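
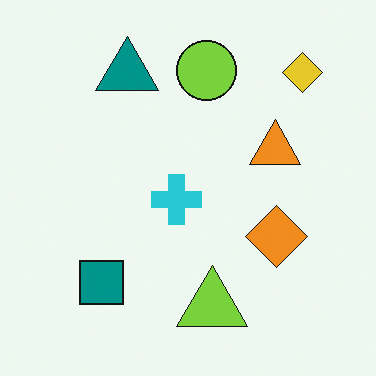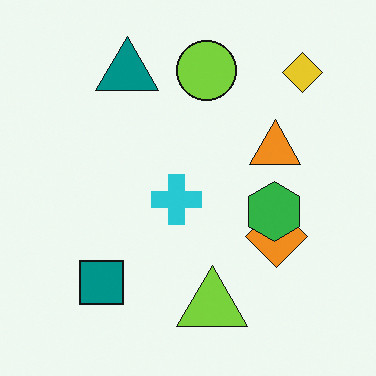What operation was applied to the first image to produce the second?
The image was overlaid with an additional green hexagon.

A green hexagon appears in the second image that is absent from the first.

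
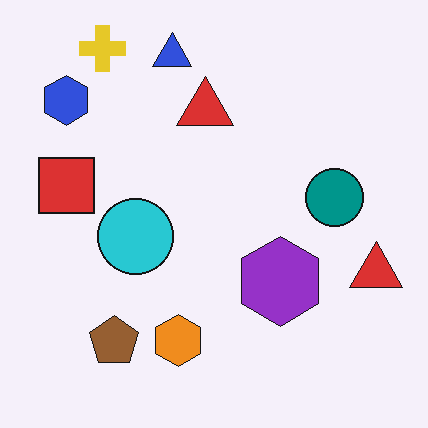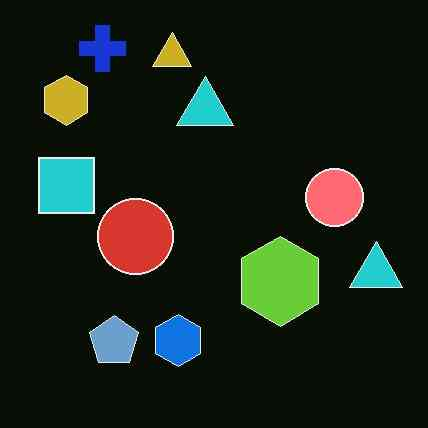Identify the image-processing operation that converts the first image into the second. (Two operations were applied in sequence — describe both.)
The transformation is: color-inverted (negative), then JPEG-compressed with visible artifacts.

The light background has become dark and every shape's color is its complement — a photographic negative. Blocky 8×8 compression artifacts appear around shape edges and the flat background shows ringing — characteristic JPEG degradation.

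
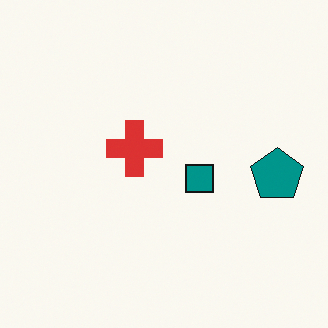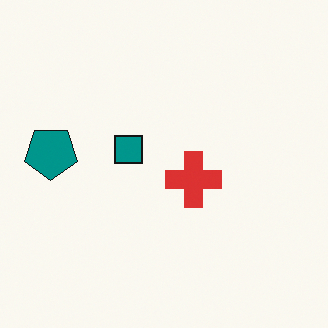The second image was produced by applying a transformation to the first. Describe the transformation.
This is the original image rotated 180°.

The teal pentagon sits in the right of the first image and the left of the second — consistent with a whole-image 180° rotation.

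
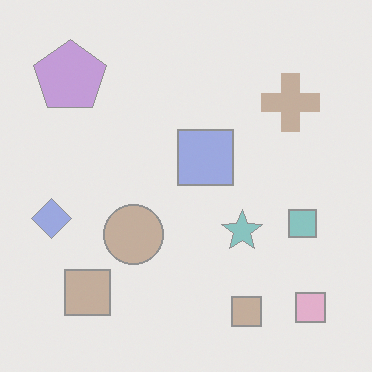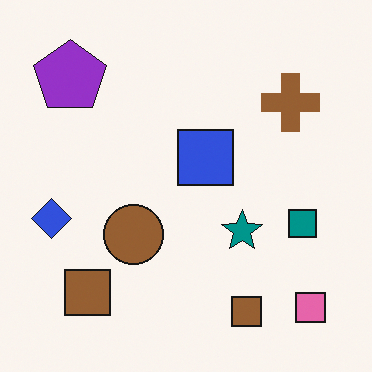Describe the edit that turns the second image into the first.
This is the original image given much lower contrast.

Tones are pushed toward mid-grey across the whole image — a global contrast change.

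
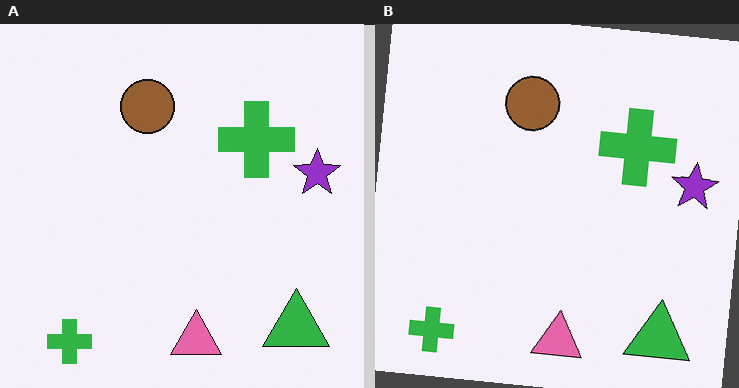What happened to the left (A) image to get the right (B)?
This is the original image rotated clockwise by a small amount.

Every shape is tilted by the same angle and the image corners show triangular fill wedges — a whole-image rotation by a non-right angle.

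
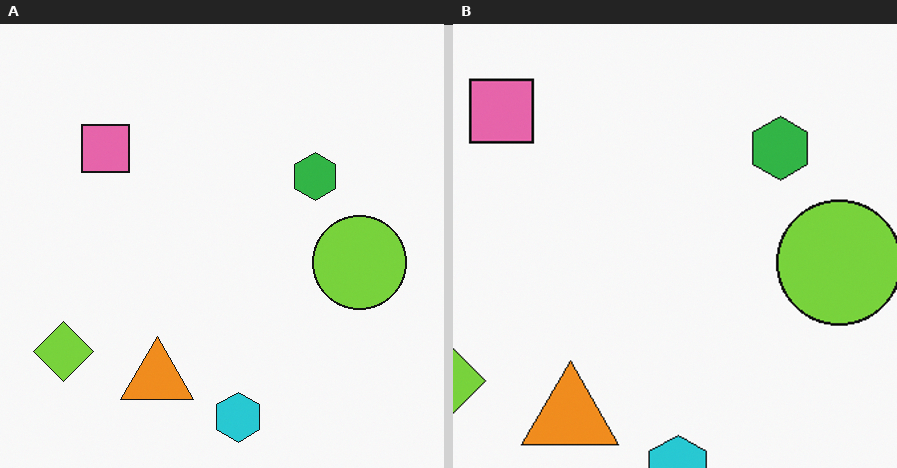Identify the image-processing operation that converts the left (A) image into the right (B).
Cropped to a modestly smaller region and rescaled.

The visible shapes are larger and the field of view is narrower; shapes near the original edges may be partly or wholly outside the frame — a crop-and-rescale.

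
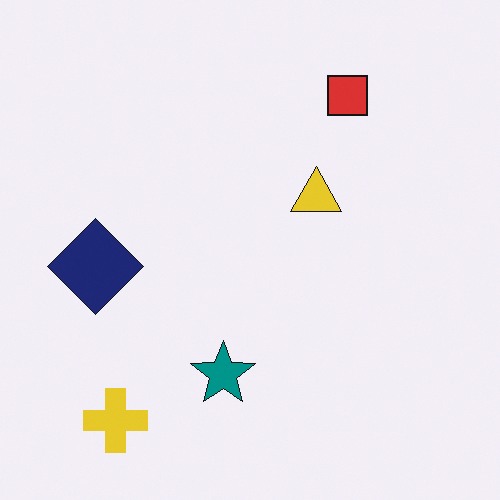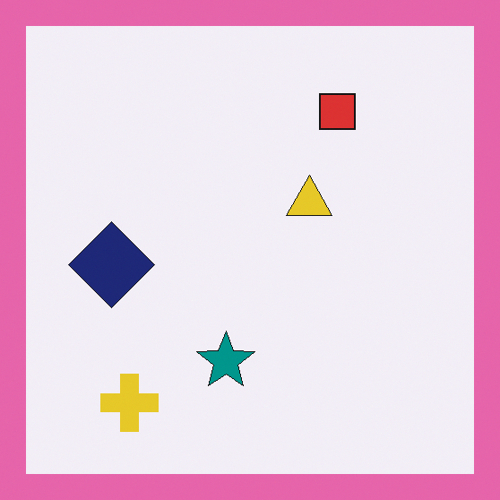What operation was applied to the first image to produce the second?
The image was framed with a pink border.

A solid pink frame runs around the edge of the second image, with the content slightly shrunk inside it.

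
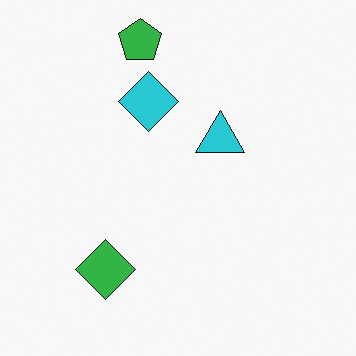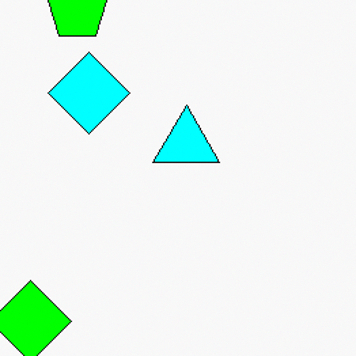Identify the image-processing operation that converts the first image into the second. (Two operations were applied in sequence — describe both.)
The second image is the first made much more vivid (saturation change), then cropped to a modestly smaller region and rescaled.

All colors are more vivid — a global saturation change. The visible shapes are larger and the field of view is narrower; shapes near the original edges may be partly or wholly outside the frame — a crop-and-rescale.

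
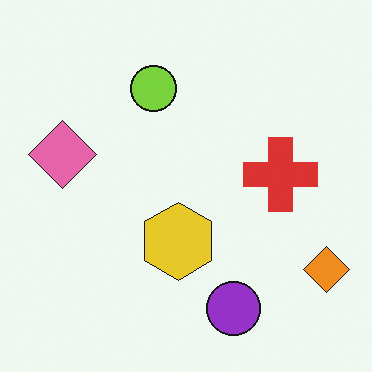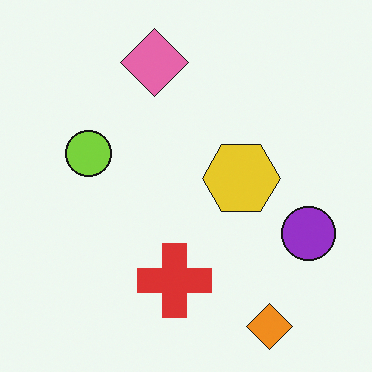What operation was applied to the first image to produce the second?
The transformation is: transposed (reflected across the top-left ↔ bottom-right diagonal).

Shapes have swapped their row and column positions — what was in the top-right is now in the bottom-left — a diagonal reflection.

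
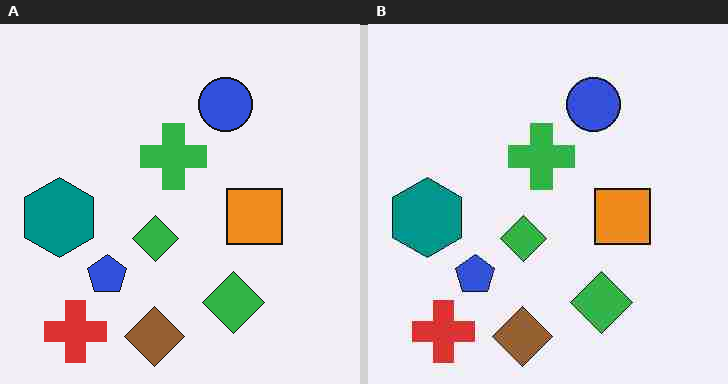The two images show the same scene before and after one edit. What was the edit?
The transformation is: degraded with heavy JPEG compression.

Blocky 8×8 compression artifacts appear around shape edges and the flat background shows ringing — characteristic JPEG degradation.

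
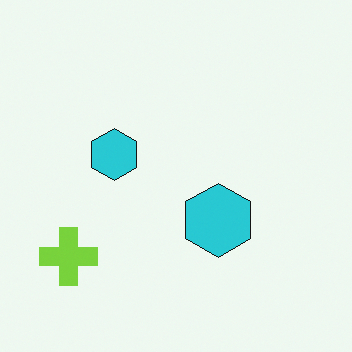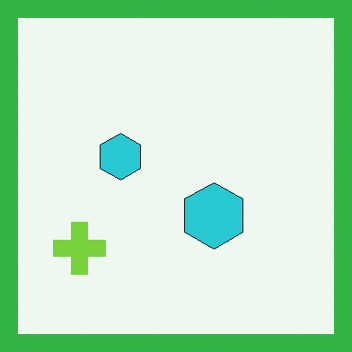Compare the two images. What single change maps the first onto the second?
Framed with a green border.

A solid green frame runs around the edge of the second image, with the content slightly shrunk inside it.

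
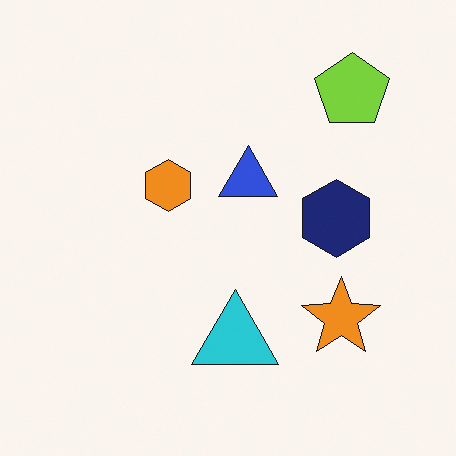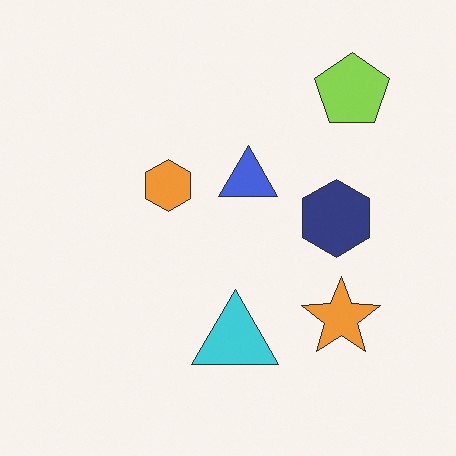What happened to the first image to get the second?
The transformation is: given slightly reduced contrast.

Tones are pushed toward mid-grey across the whole image — a global contrast change.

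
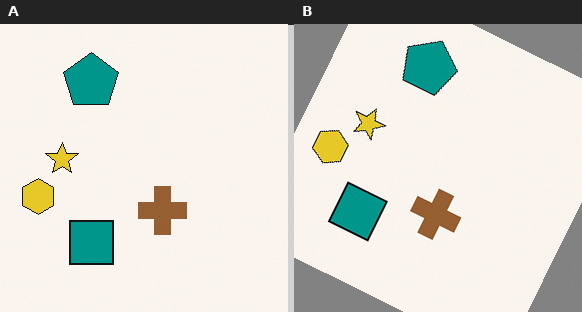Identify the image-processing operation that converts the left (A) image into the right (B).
Rotated clockwise by a clearly visible amount.

Every shape is tilted by the same angle and the image corners show triangular fill wedges — a whole-image rotation by a non-right angle.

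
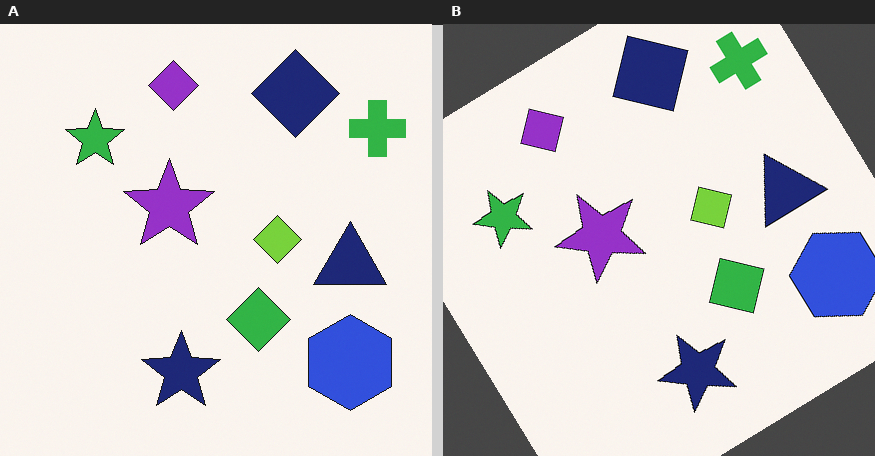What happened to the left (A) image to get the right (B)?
This is the original image rotated counter-clockwise by a large amount — several tens of degrees.

Every shape is tilted by the same angle and the image corners show triangular fill wedges — a whole-image rotation by a non-right angle.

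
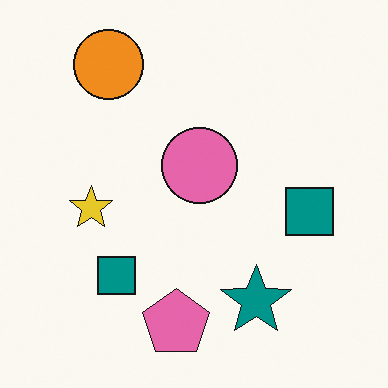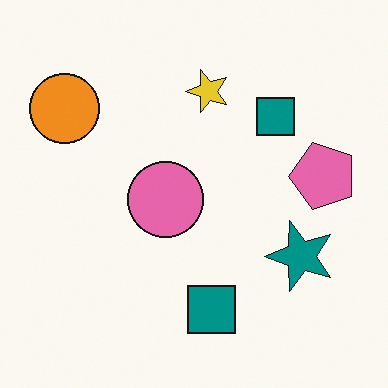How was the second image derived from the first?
It was transposed (reflected across the top-left ↔ bottom-right diagonal).

Shapes have swapped their row and column positions — what was in the top-right is now in the bottom-left — a diagonal reflection.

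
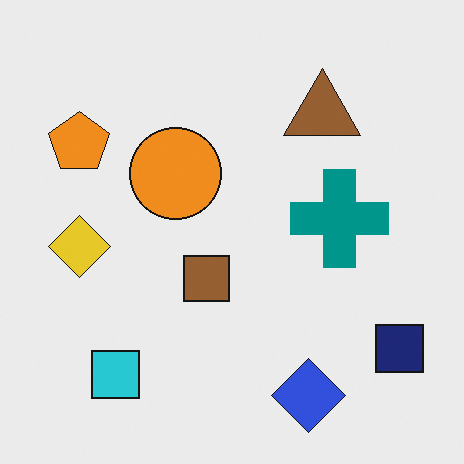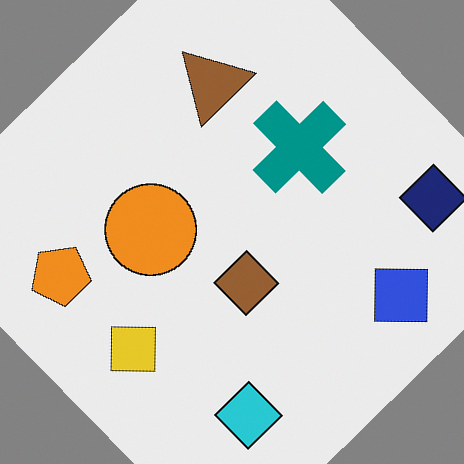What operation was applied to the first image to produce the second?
Rotated counter-clockwise by a large amount — several tens of degrees.

Every shape is tilted by the same angle and the image corners show triangular fill wedges — a whole-image rotation by a non-right angle.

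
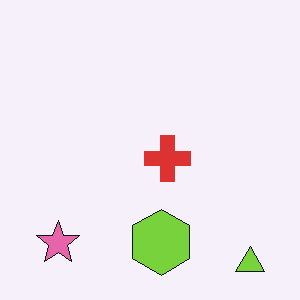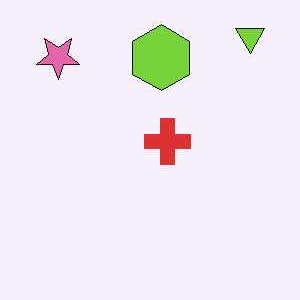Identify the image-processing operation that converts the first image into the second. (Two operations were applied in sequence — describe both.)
It was JPEG-compressed with visible artifacts, then flipped vertically (top ↔ bottom).

Blocky 8×8 compression artifacts appear around shape edges and the flat background shows ringing — characteristic JPEG degradation. The lime triangle is in the bottom-right of the first image and the top-right of the second — shapes on opposite sides of the horizontal midline have swapped in a mirror flip.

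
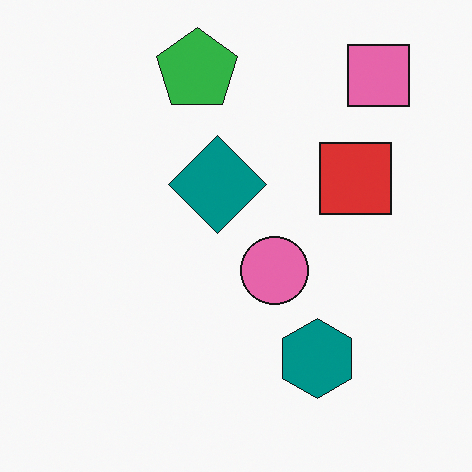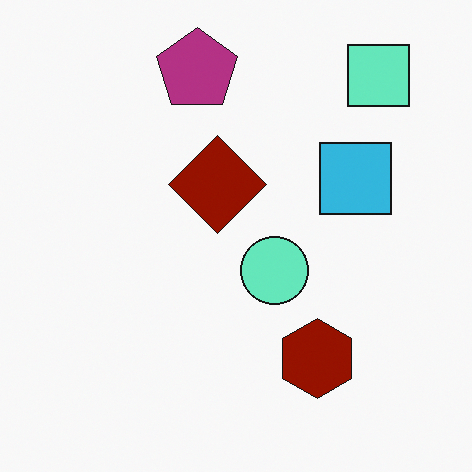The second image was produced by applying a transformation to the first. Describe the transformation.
It was hue-shifted by a large amount.

Every shape's color has rotated by the same amount around the hue wheel — a uniform hue shift.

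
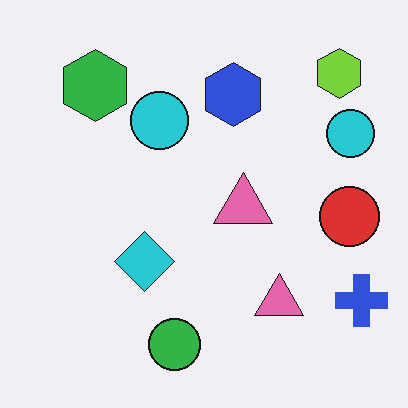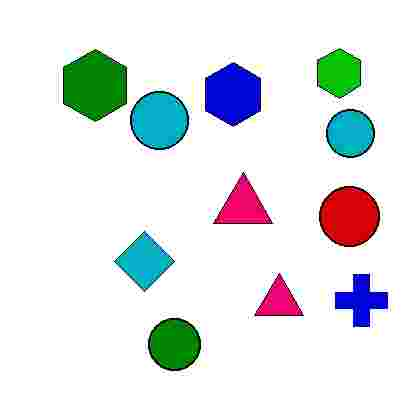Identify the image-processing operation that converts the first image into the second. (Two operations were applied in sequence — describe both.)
Given much higher contrast, then heavily JPEG-compressed with obvious blocking artifacts.

Tones are pushed away from mid-grey across the whole image — a global contrast change. Blocky 8×8 compression artifacts appear around shape edges and the flat background shows ringing — characteristic JPEG degradation.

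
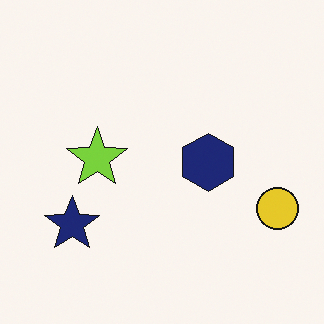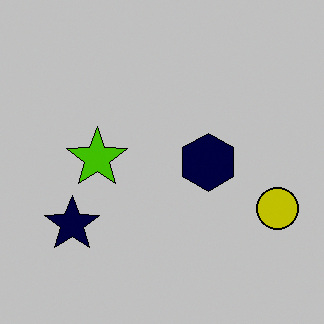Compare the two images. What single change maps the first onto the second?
The second image is the first aggressively posterized.

Each flat color has snapped to a coarser quantized level — most visibly, the near-white background has dropped to a flat grey.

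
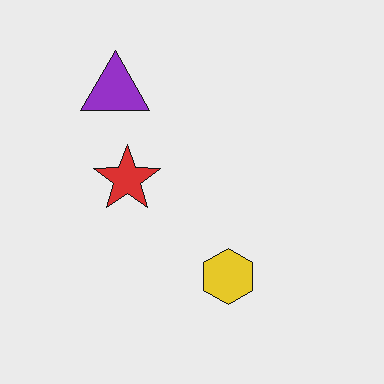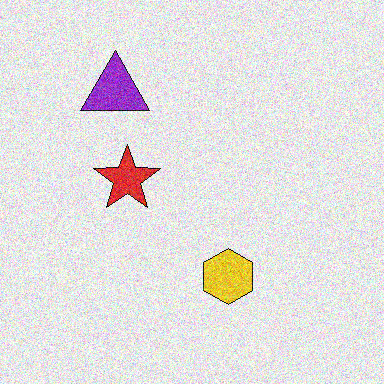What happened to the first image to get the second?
This is the original image degraded with moderate additive noise.

Random speckle covers the whole image, including the flat background.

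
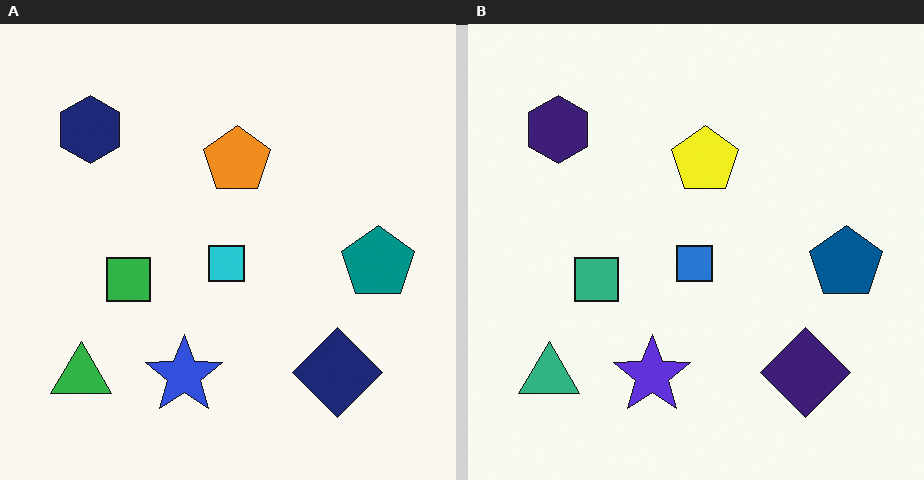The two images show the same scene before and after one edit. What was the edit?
This is the original image hue-shifted by a small amount.

Every shape's color has rotated by the same amount around the hue wheel — a uniform hue shift.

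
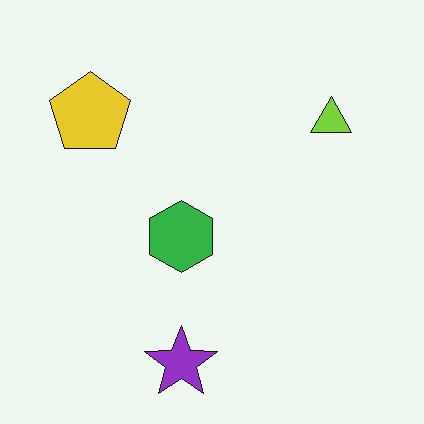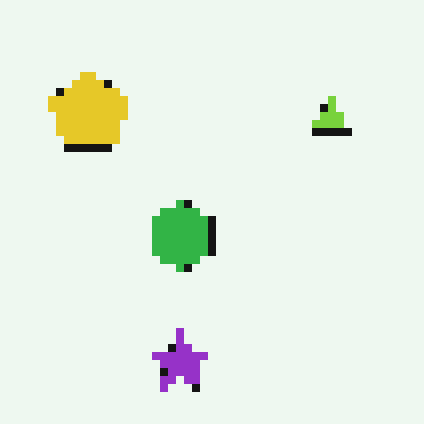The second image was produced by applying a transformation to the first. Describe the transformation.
The image was pixelated into visible square blocks.

Shapes are reduced to large square blocks; fine edges and outlines are lost — a downscale-then-upscale (mosaic) effect.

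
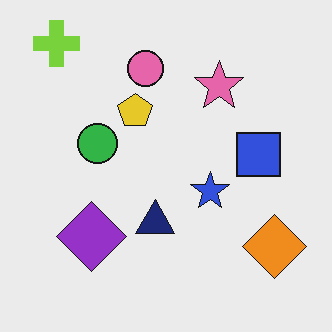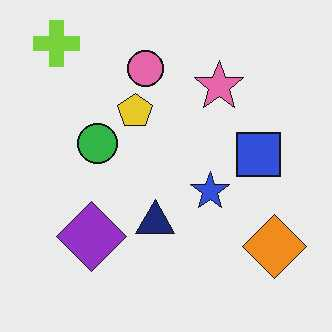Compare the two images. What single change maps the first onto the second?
The transformation is: JPEG-compressed with visible artifacts.

Blocky 8×8 compression artifacts appear around shape edges and the flat background shows ringing — characteristic JPEG degradation.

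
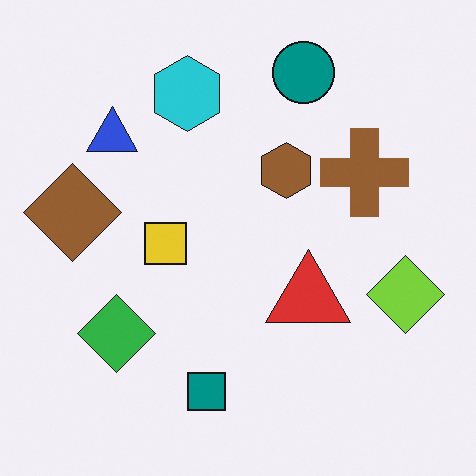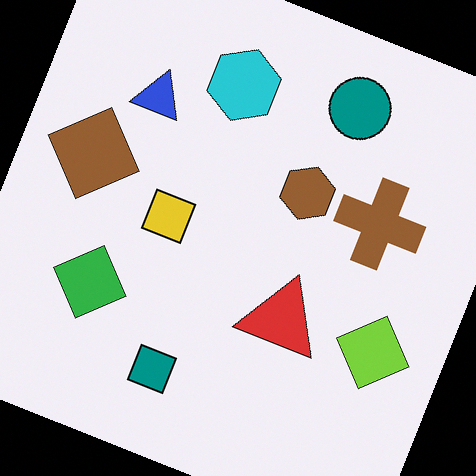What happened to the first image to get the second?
This is the original image rotated clockwise by a moderate amount.

Every shape is tilted by the same angle and the image corners show triangular fill wedges — a whole-image rotation by a non-right angle.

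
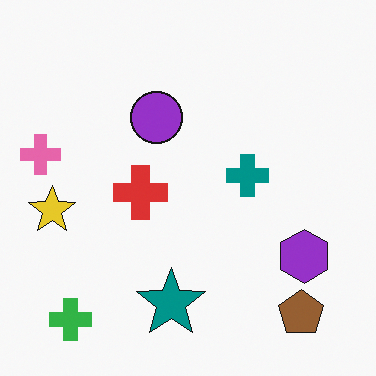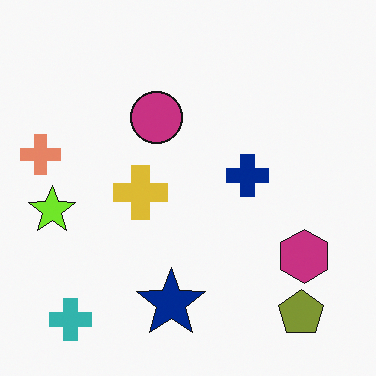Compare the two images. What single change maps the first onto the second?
It was hue-shifted by a small amount.

Every shape's color has rotated by the same amount around the hue wheel — a uniform hue shift.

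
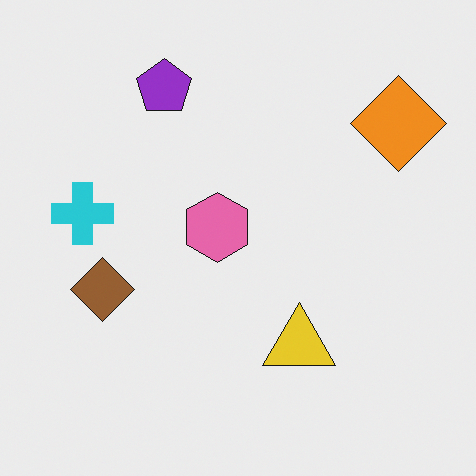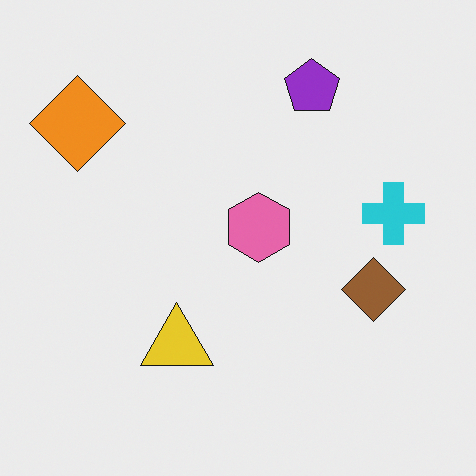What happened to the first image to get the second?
It was flipped horizontally (left ↔ right).

The orange diamond is in the top-right of the first image and the top-left of the second — shapes on opposite sides of the vertical midline have swapped in a mirror flip.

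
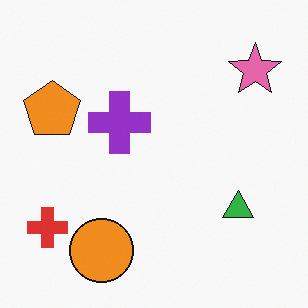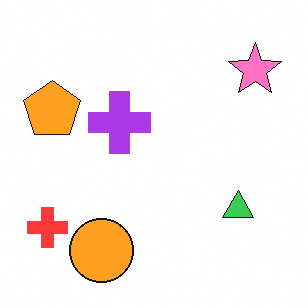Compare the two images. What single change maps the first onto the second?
The second image is the first slightly brightened.

Every pixel — background and shapes alike — is uniformly brightened.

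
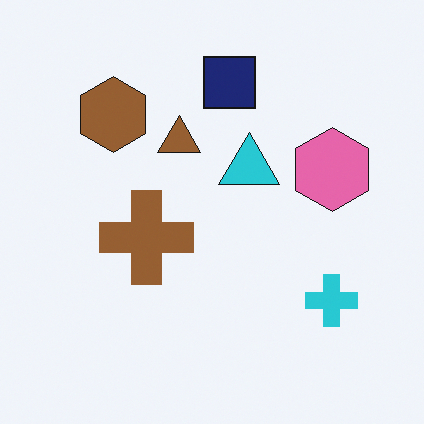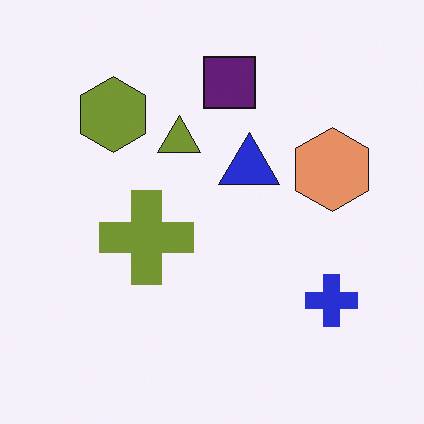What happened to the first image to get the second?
The second image is the first hue-shifted by a small amount.

Every shape's color has rotated by the same amount around the hue wheel — a uniform hue shift.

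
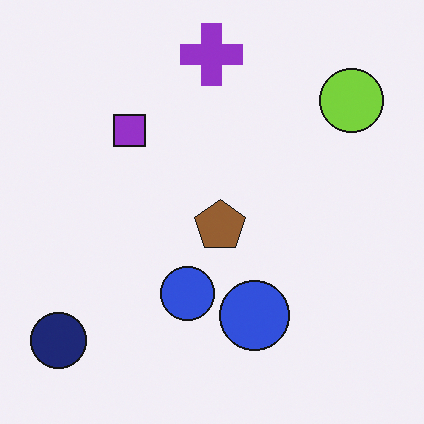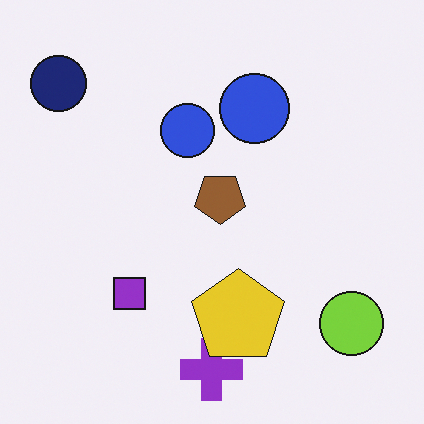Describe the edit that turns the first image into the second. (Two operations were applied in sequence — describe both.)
The second image is the first flipped vertically (top ↔ bottom), then overlaid with an additional yellow pentagon.

The purple cross is in the top of the first image and the bottom of the second — shapes on opposite sides of the horizontal midline have swapped in a mirror flip. A yellow pentagon appears in the second image that is absent from the first.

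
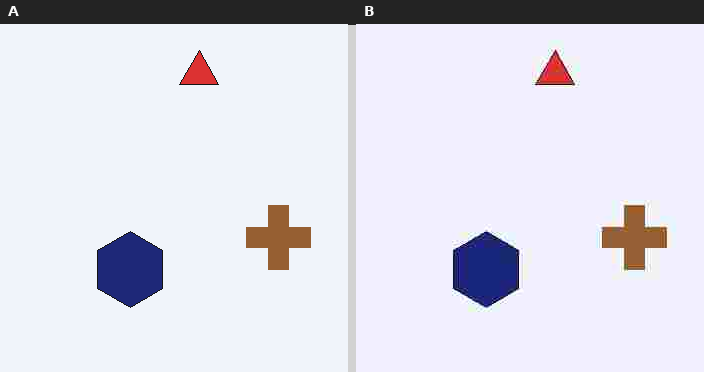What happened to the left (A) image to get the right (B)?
It was heavily JPEG-compressed with obvious blocking artifacts.

Blocky 8×8 compression artifacts appear around shape edges and the flat background shows ringing — characteristic JPEG degradation.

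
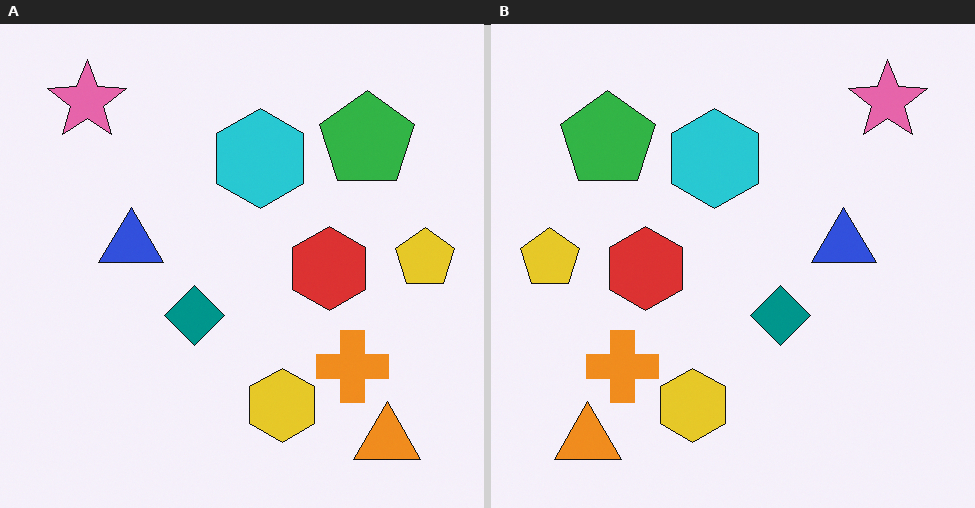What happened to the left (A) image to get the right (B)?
Flipped horizontally (left ↔ right).

The yellow pentagon is in the right of the left (A) image and the left of the right (B) — shapes on opposite sides of the vertical midline have swapped in a mirror flip.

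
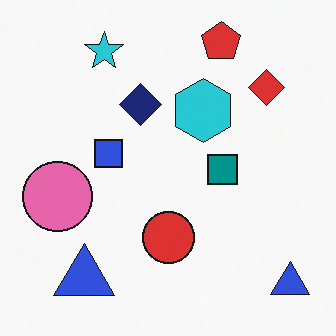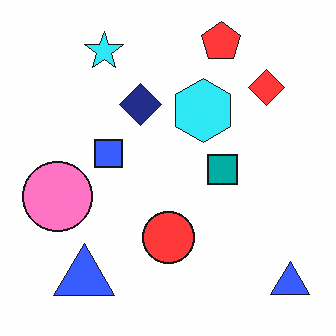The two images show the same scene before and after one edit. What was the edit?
Slightly brightened.

Every pixel — background and shapes alike — is uniformly brightened.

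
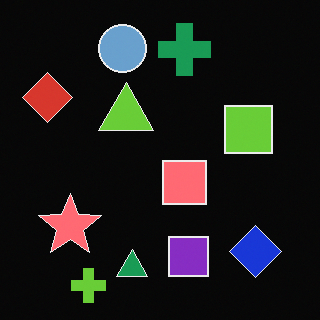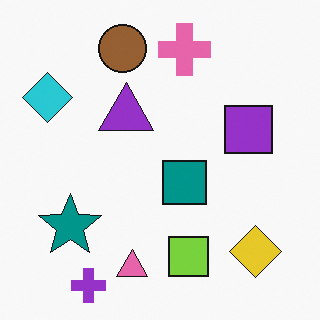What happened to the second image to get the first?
Color-inverted (negative).

The light background has become dark and every shape's color is its complement — a photographic negative.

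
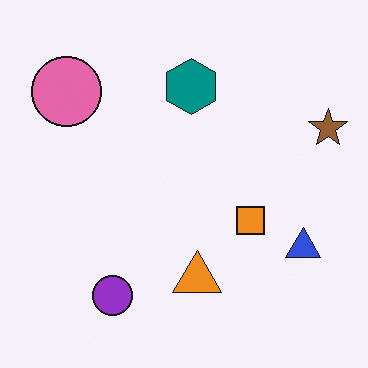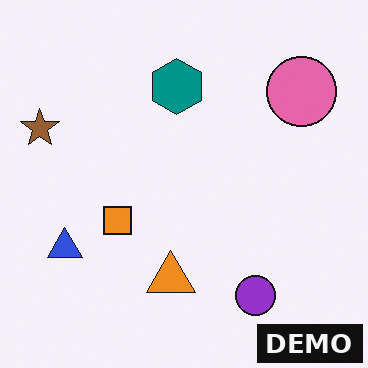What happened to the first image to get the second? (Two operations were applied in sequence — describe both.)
Flipped horizontally (left ↔ right), then watermarked with the text "DEMO" in the lower-right corner.

The brown star is in the right of the first image and the left of the second — shapes on opposite sides of the vertical midline have swapped in a mirror flip. A dark label reading "DEMO" appears in the lower-right corner.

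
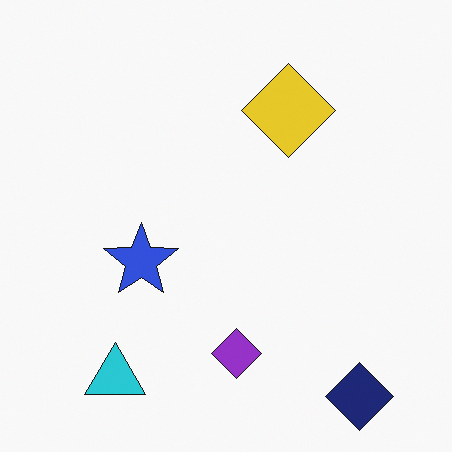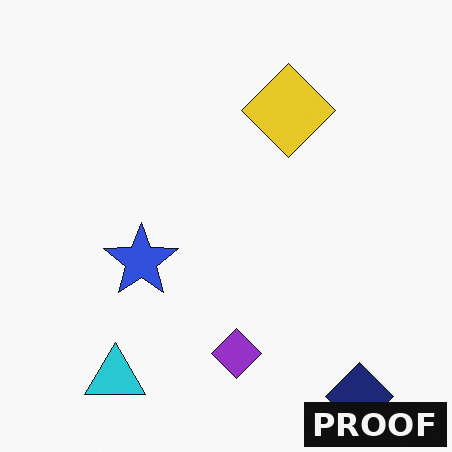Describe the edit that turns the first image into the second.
The transformation is: watermarked with the text "PROOF" in the lower-right corner.

A dark label reading "PROOF" appears in the lower-right corner.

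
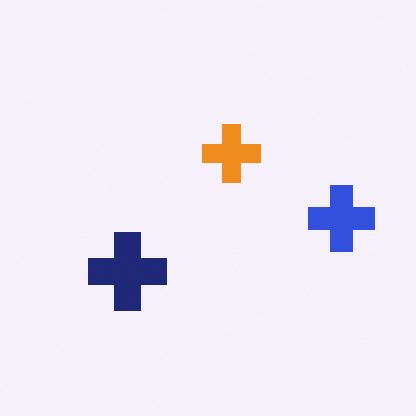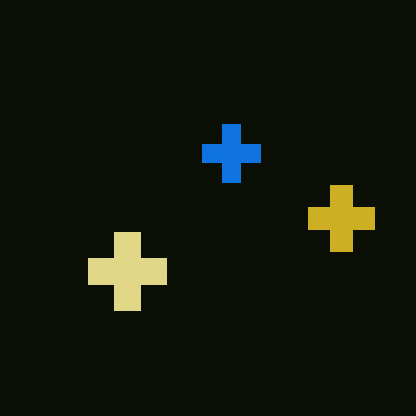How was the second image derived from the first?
The image was color-inverted (negative).

The light background has become dark and every shape's color is its complement — a photographic negative.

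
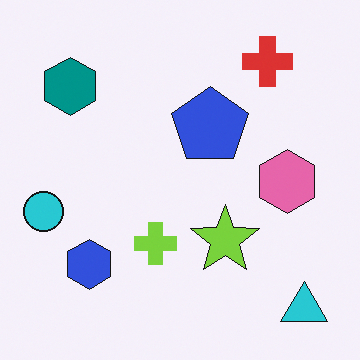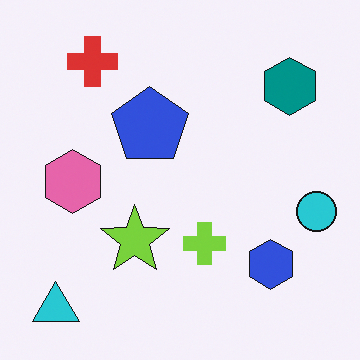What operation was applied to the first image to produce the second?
This is the original image flipped horizontally (left ↔ right).

The cyan circle is in the left of the first image and the right of the second — shapes on opposite sides of the vertical midline have swapped in a mirror flip.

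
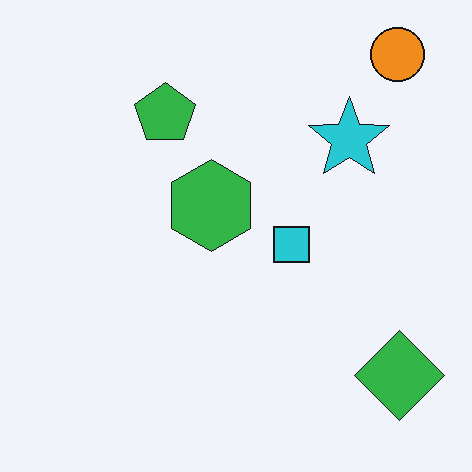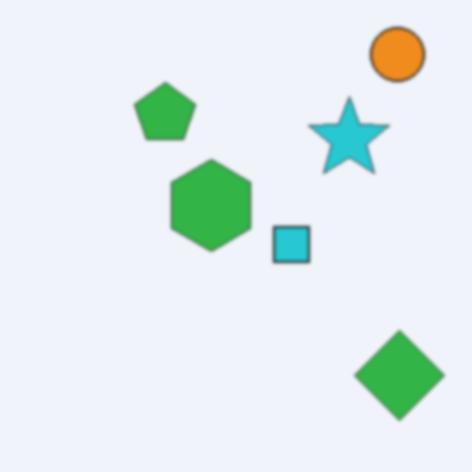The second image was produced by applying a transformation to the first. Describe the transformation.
This is the original image lightly blurred.

Shape edges and outlines are uniformly softened across the whole image.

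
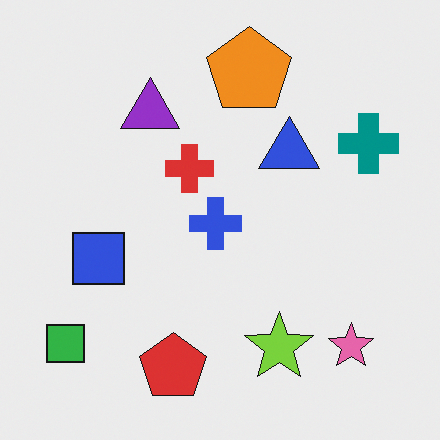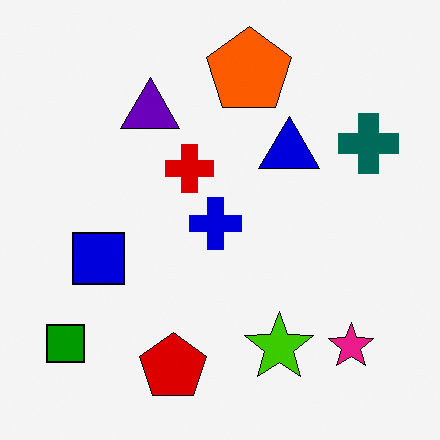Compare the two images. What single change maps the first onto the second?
The second image is the first boosted in contrast.

Tones are pushed away from mid-grey across the whole image — a global contrast change.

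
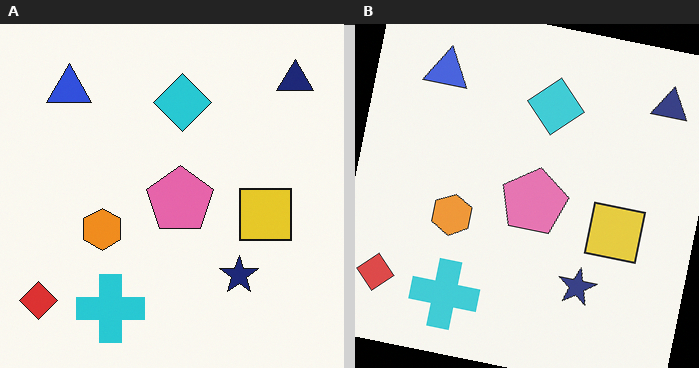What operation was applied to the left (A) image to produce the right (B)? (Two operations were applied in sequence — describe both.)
Given slightly reduced contrast, then rotated clockwise by a few degrees.

Tones are pushed toward mid-grey across the whole image — a global contrast change. Every shape is tilted by the same angle and the image corners show triangular fill wedges — a whole-image rotation by a non-right angle.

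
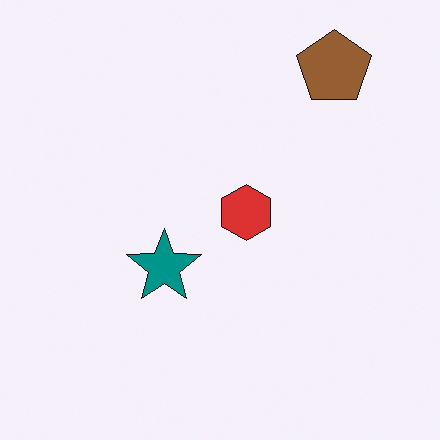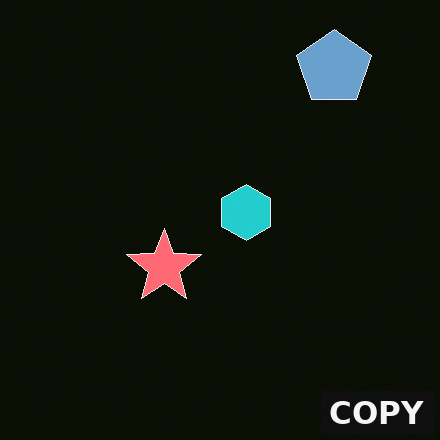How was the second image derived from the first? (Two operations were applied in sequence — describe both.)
The image was color-inverted (negative), then watermarked with the text "COPY" in the lower-right corner.

The light background has become dark and every shape's color is its complement — a photographic negative. A dark label reading "COPY" appears in the lower-right corner.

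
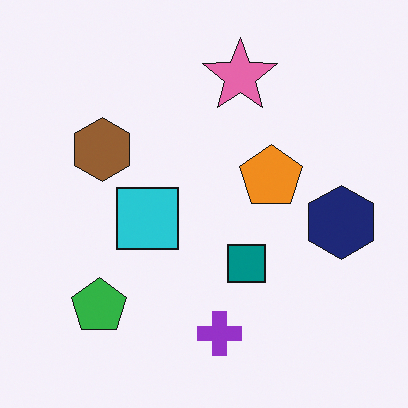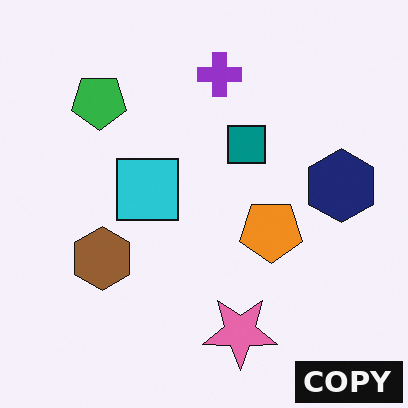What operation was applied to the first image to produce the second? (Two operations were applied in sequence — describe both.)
Flipped vertically (top ↔ bottom), then watermarked with the text "COPY" in the lower-right corner.

The purple cross is in the bottom of the first image and the top of the second — shapes on opposite sides of the horizontal midline have swapped in a mirror flip. A dark label reading "COPY" appears in the lower-right corner.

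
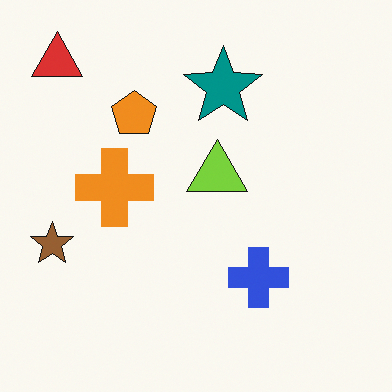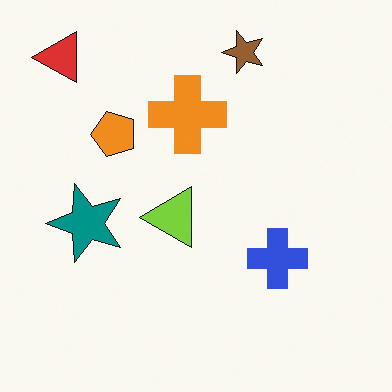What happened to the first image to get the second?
The second image is the first transposed (reflected across the top-left ↔ bottom-right diagonal).

Shapes have swapped their row and column positions — what was in the top-right is now in the bottom-left — a diagonal reflection.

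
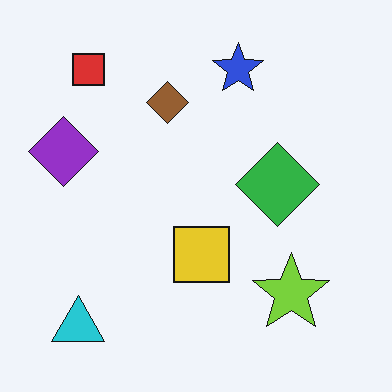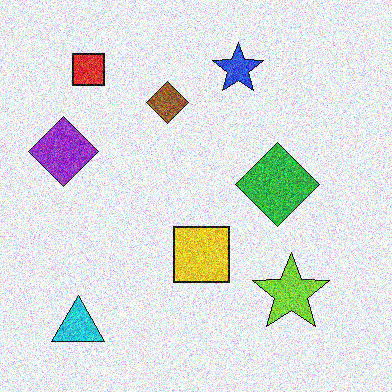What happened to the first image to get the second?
It was degraded with a thick layer of grain.

Random speckle covers the whole image, including the flat background.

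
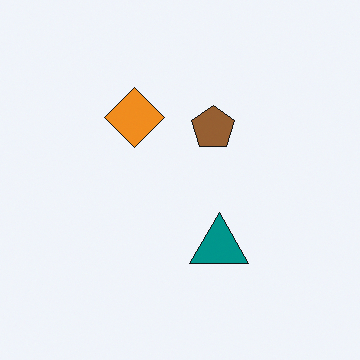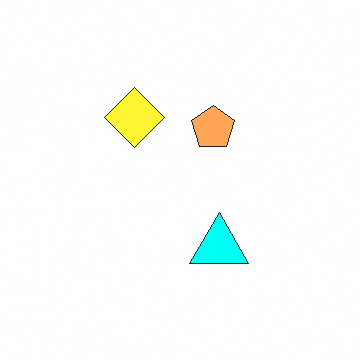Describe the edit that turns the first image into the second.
Substantially brightened.

Every pixel — background and shapes alike — is uniformly brightened.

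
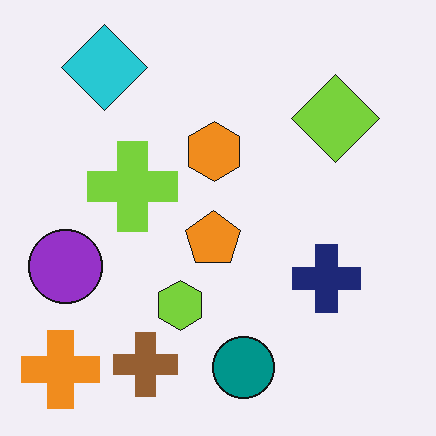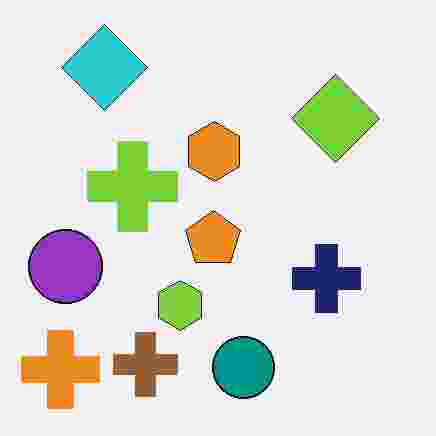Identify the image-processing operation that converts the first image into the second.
The transformation is: degraded with heavy JPEG compression.

Blocky 8×8 compression artifacts appear around shape edges and the flat background shows ringing — characteristic JPEG degradation.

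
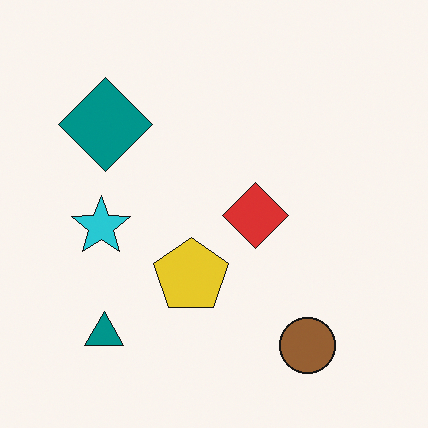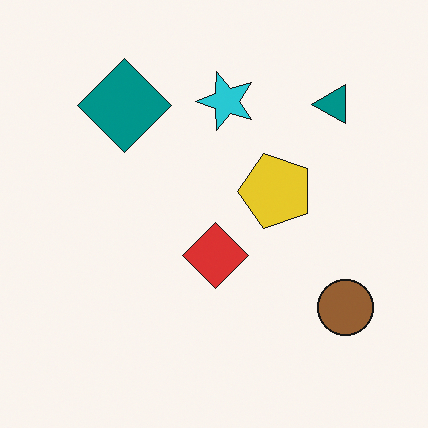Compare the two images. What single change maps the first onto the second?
This is the original image transposed (reflected across the top-left ↔ bottom-right diagonal).

Shapes have swapped their row and column positions — what was in the top-right is now in the bottom-left — a diagonal reflection.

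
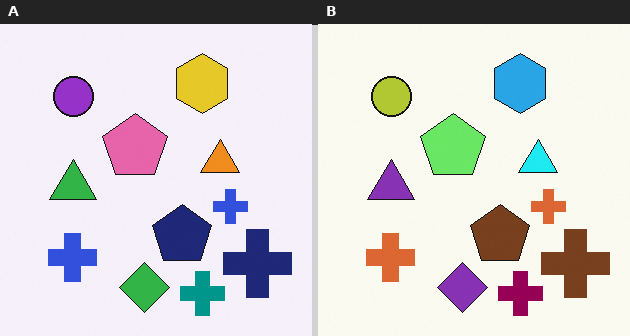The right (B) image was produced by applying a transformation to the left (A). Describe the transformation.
It was hue-shifted through roughly a third of the color wheel.

Every shape's color has rotated by the same amount around the hue wheel — a uniform hue shift.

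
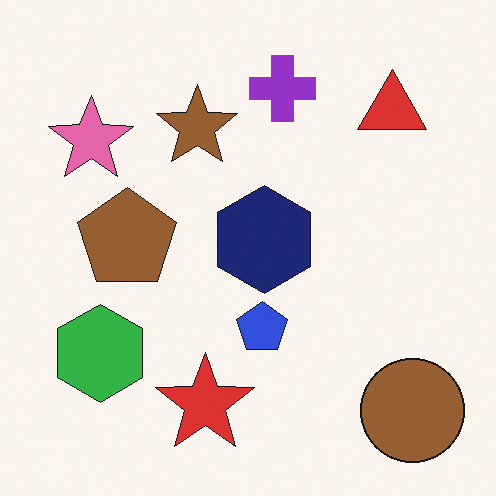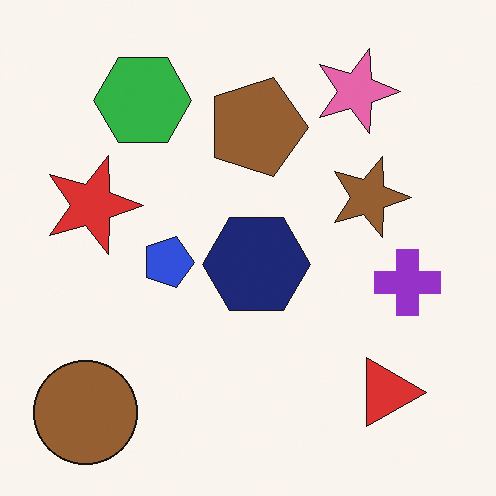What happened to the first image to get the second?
The second image is the first rotated 90° clockwise.

The brown circle sits in the bottom-right of the first image and the bottom-left of the second — consistent with a whole-image 90° clockwise rotation.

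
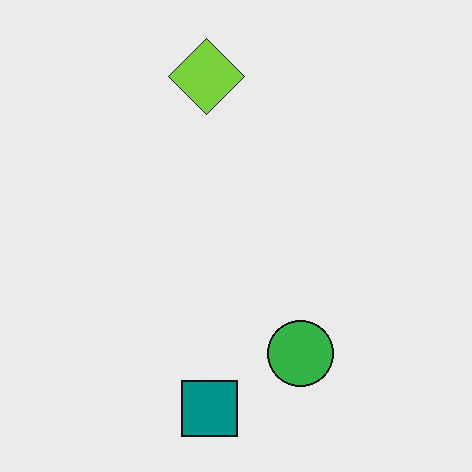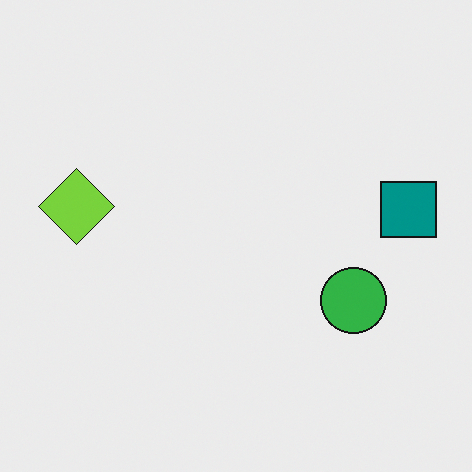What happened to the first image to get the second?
This is the original image transposed (reflected across the top-left ↔ bottom-right diagonal).

Shapes have swapped their row and column positions — what was in the top-right is now in the bottom-left — a diagonal reflection.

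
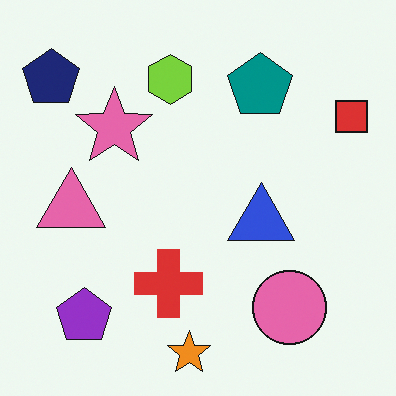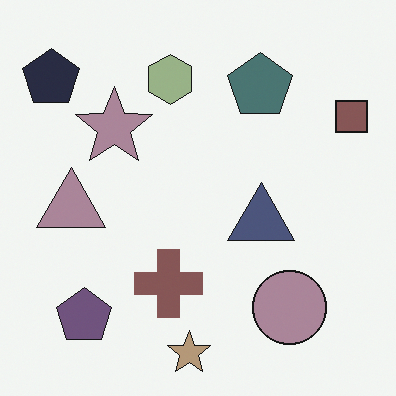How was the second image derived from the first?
The transformation is: made much more muted (saturation change).

All colors are more muted and greyish — a global saturation change.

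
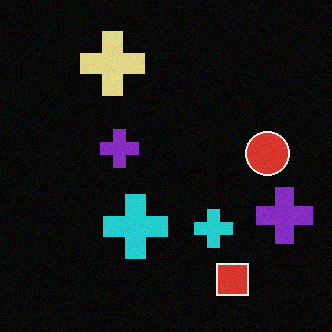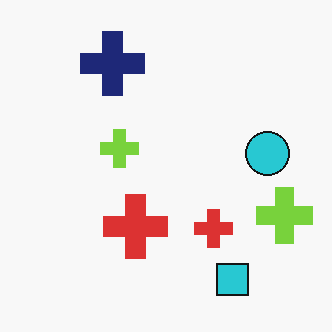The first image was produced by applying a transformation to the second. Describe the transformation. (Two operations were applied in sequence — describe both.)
Color-inverted (negative), then degraded with light additive noise.

The light background has become dark and every shape's color is its complement — a photographic negative. Random speckle covers the whole image, including the flat background.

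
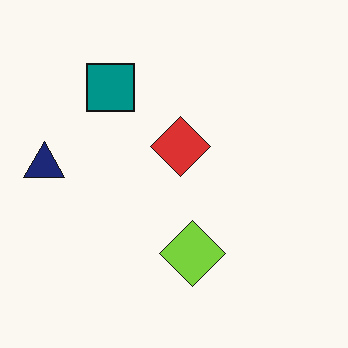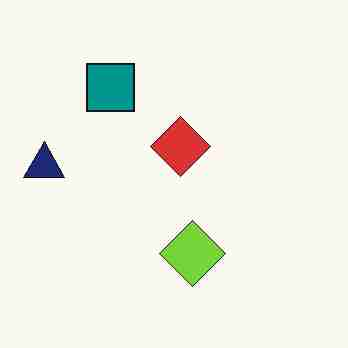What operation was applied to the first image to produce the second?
The image was degraded with heavy JPEG compression.

Blocky 8×8 compression artifacts appear around shape edges and the flat background shows ringing — characteristic JPEG degradation.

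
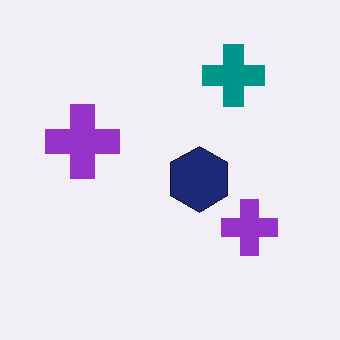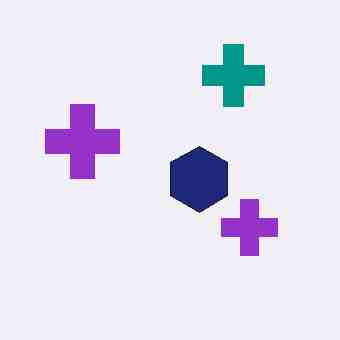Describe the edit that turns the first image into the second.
The transformation is: heavily JPEG-compressed with obvious blocking artifacts.

Blocky 8×8 compression artifacts appear around shape edges and the flat background shows ringing — characteristic JPEG degradation.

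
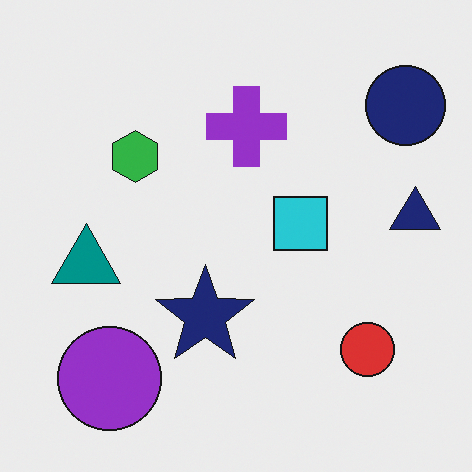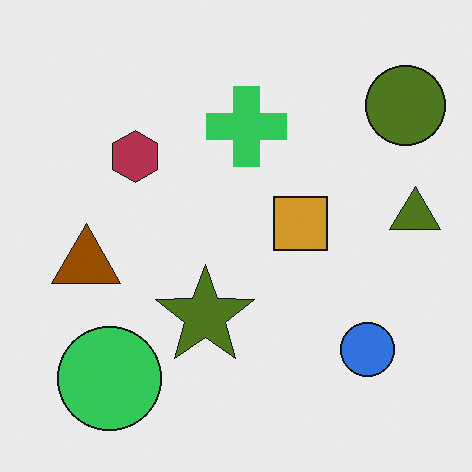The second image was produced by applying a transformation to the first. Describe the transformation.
The transformation is: hue-shifted through roughly half the color wheel.

Every shape's color has rotated by the same amount around the hue wheel — a uniform hue shift.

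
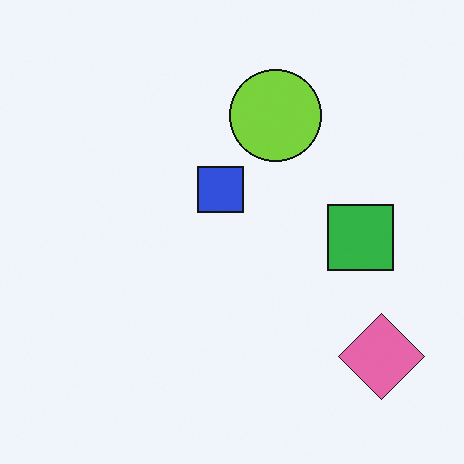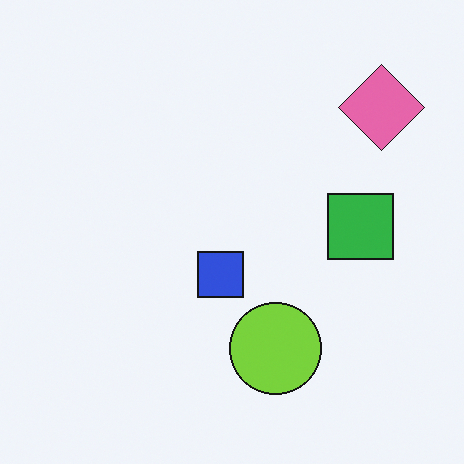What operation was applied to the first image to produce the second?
It was flipped vertically (top ↔ bottom).

The pink diamond is in the bottom-right of the first image and the top-right of the second — shapes on opposite sides of the horizontal midline have swapped in a mirror flip.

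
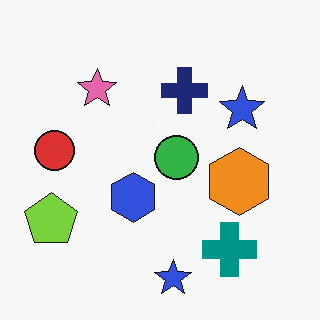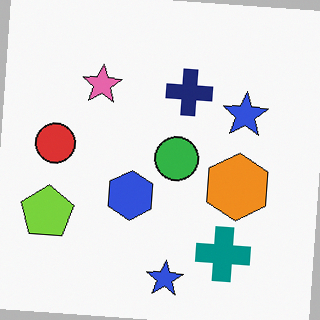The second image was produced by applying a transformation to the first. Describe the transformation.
It was rotated clockwise by a slight angle.

Every shape is tilted by the same angle and the image corners show triangular fill wedges — a whole-image rotation by a non-right angle.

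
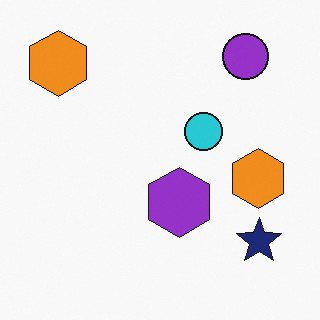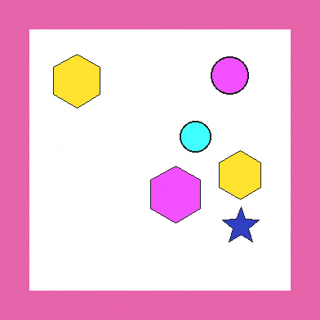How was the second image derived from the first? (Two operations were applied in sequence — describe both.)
The image was brightened a lot, then framed with a pink border.

Every pixel — background and shapes alike — is uniformly brightened. A solid pink frame runs around the edge of the second image, with the content slightly shrunk inside it.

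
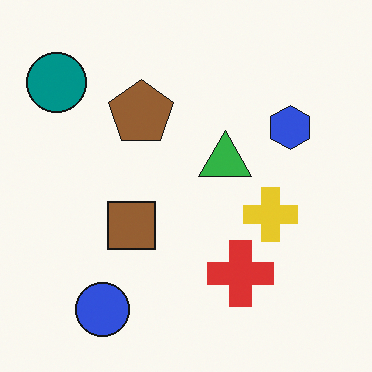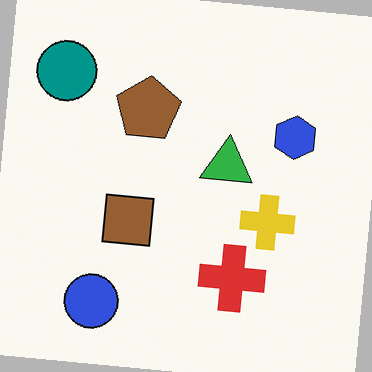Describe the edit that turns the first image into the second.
The transformation is: rotated clockwise by a small amount.

Every shape is tilted by the same angle and the image corners show triangular fill wedges — a whole-image rotation by a non-right angle.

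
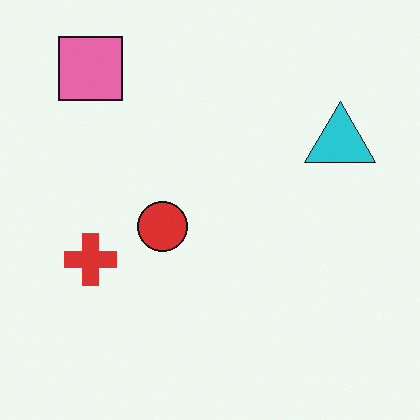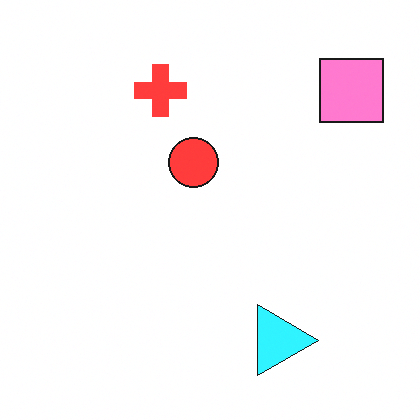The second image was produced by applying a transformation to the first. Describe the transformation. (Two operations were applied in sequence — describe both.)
It was slightly brightened, then rotated 90° clockwise.

Every pixel — background and shapes alike — is uniformly brightened. The pink square sits in the top-left of the first image and the top-right of the second — consistent with a whole-image 90° clockwise rotation.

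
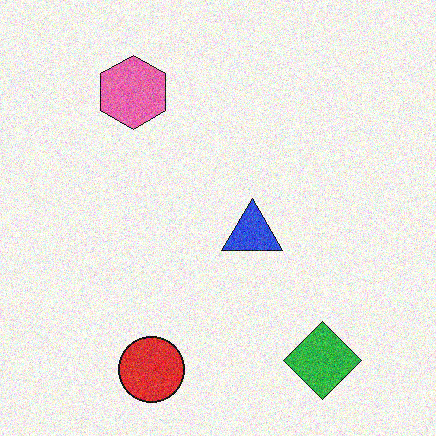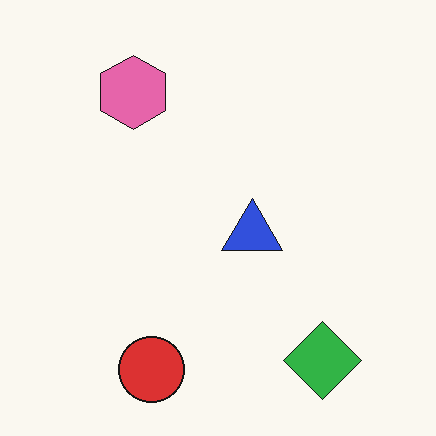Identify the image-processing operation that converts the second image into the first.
It was degraded with moderate additive noise.

Random speckle covers the whole image, including the flat background.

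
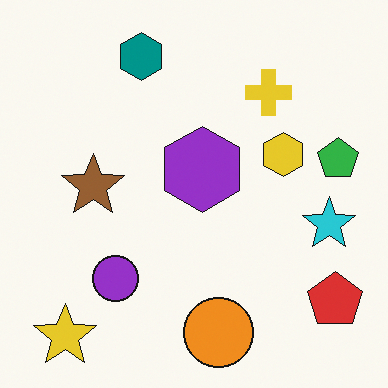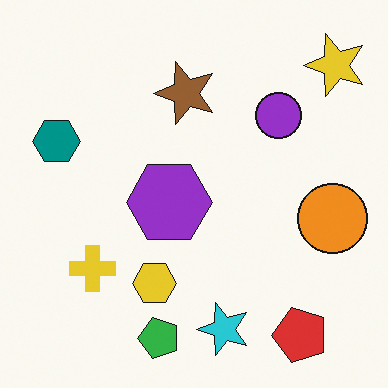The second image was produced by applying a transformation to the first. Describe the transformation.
It was transposed (reflected across the top-left ↔ bottom-right diagonal).

Shapes have swapped their row and column positions — what was in the top-right is now in the bottom-left — a diagonal reflection.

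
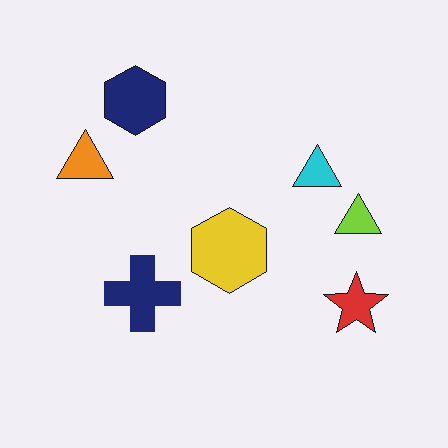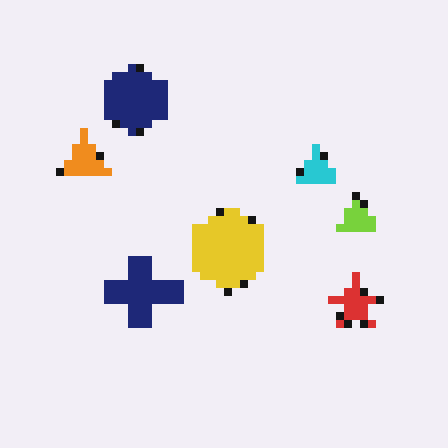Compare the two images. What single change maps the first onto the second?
The second image is the first moderately pixelated.

Shapes are reduced to large square blocks; fine edges and outlines are lost — a downscale-then-upscale (mosaic) effect.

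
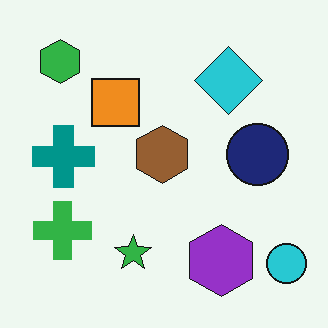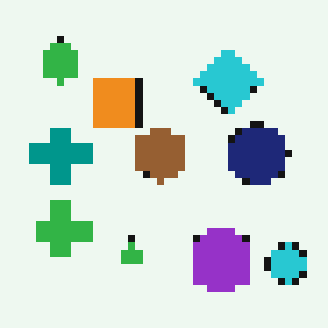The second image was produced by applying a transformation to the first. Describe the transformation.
It was moderately pixelated.

Shapes are reduced to large square blocks; fine edges and outlines are lost — a downscale-then-upscale (mosaic) effect.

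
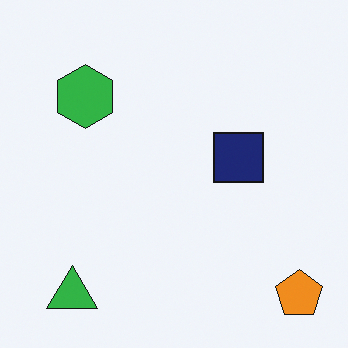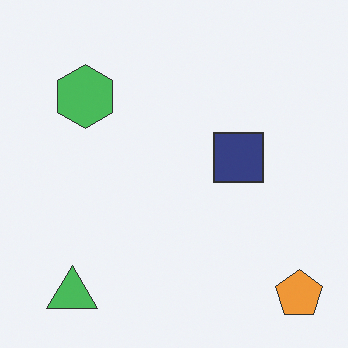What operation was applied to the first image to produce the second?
It was given slightly reduced contrast.

Tones are pushed toward mid-grey across the whole image — a global contrast change.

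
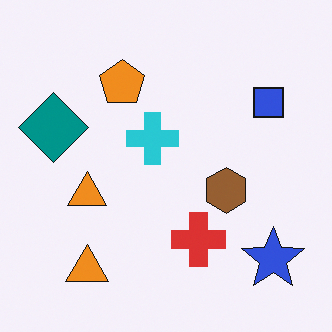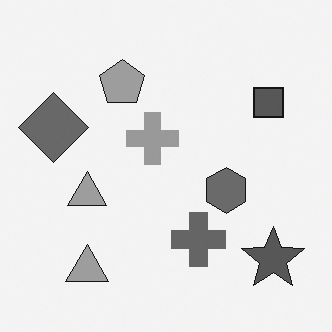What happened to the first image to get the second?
This is the original image converted to grayscale.

All color is removed — every shape is now a shade of grey.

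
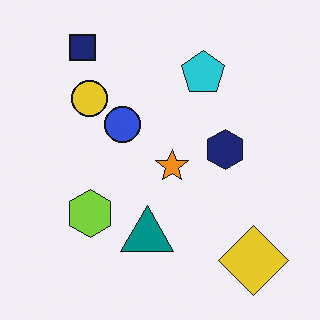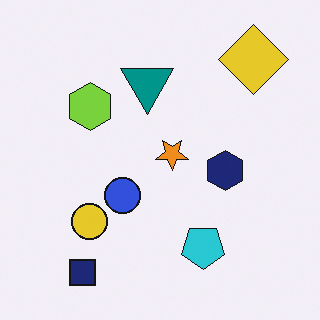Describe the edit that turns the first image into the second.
The transformation is: flipped vertically (top ↔ bottom).

The navy square is in the top-left of the first image and the bottom-left of the second — shapes on opposite sides of the horizontal midline have swapped in a mirror flip.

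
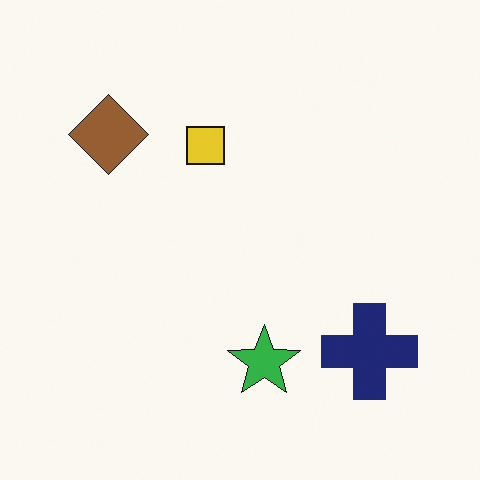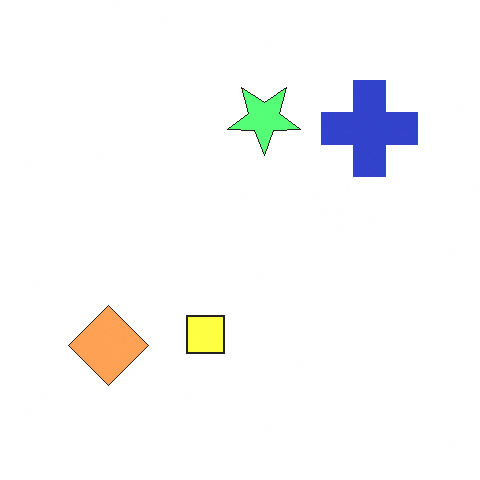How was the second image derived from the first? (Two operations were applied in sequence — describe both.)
This is the original image flipped vertically (top ↔ bottom), then substantially brightened.

The green star is in the bottom of the first image and the top of the second — shapes on opposite sides of the horizontal midline have swapped in a mirror flip. Every pixel — background and shapes alike — is uniformly brightened.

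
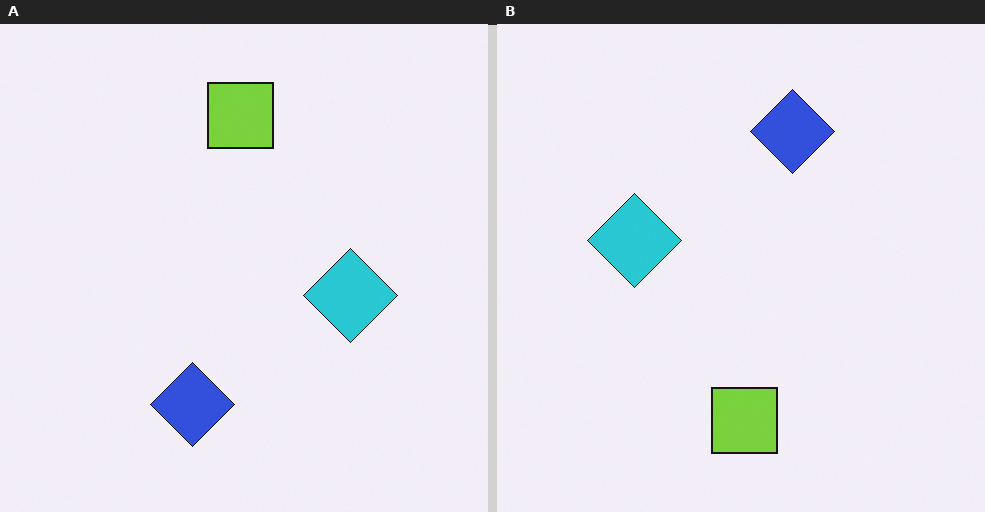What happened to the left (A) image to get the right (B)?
This is the original image rotated 180°.

The lime square sits in the top of the left (A) image and the bottom of the right (B) — consistent with a whole-image 180° rotation.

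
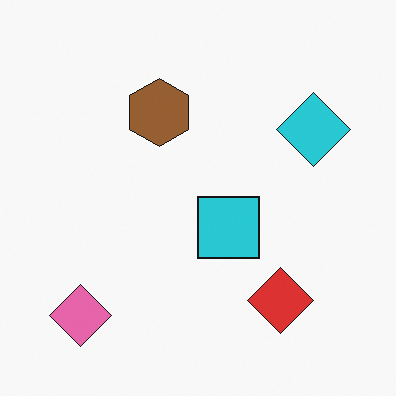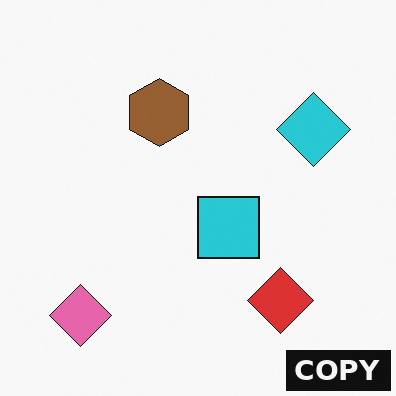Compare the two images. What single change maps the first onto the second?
The transformation is: watermarked with the text "COPY" in the lower-right corner.

A dark label reading "COPY" appears in the lower-right corner.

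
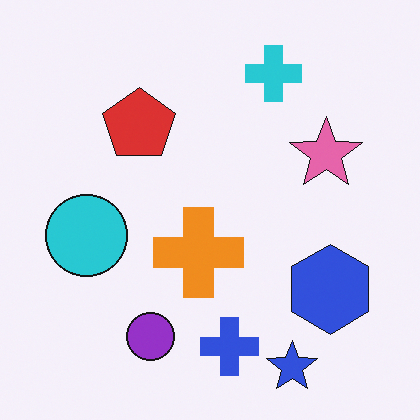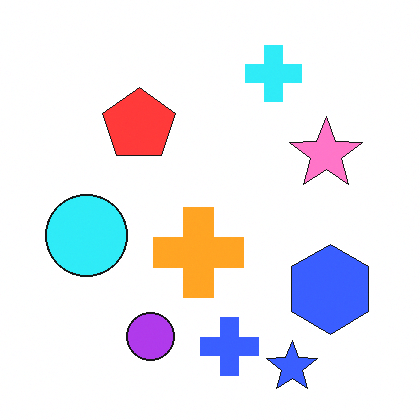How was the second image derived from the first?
The image was slightly brightened.

Every pixel — background and shapes alike — is uniformly brightened.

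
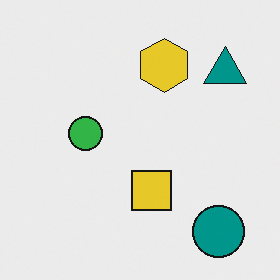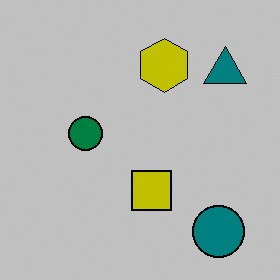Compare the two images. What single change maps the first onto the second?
Heavily posterized to just a handful of flat colors.

Each flat color has snapped to a coarser quantized level — most visibly, the near-white background has dropped to a flat grey.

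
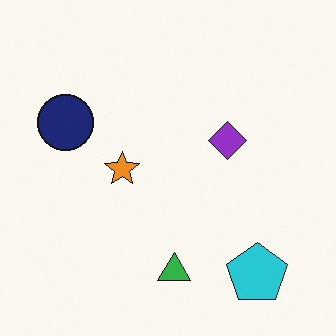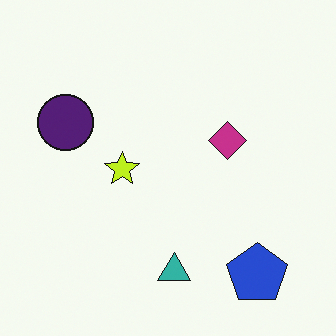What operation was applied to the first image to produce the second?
It was hue-shifted by a small amount.

Every shape's color has rotated by the same amount around the hue wheel — a uniform hue shift.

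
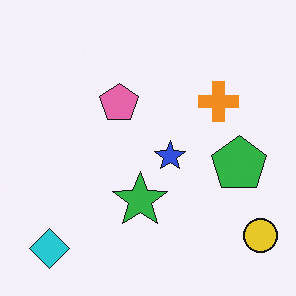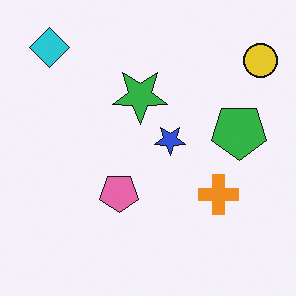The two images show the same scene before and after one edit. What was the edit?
The image was flipped vertically (top ↔ bottom).

The cyan diamond is in the bottom-left of the first image and the top-left of the second — shapes on opposite sides of the horizontal midline have swapped in a mirror flip.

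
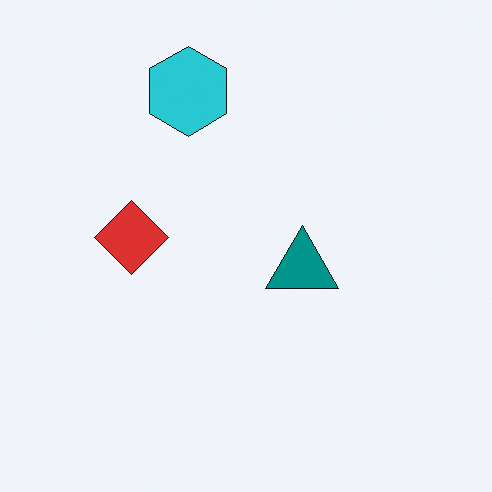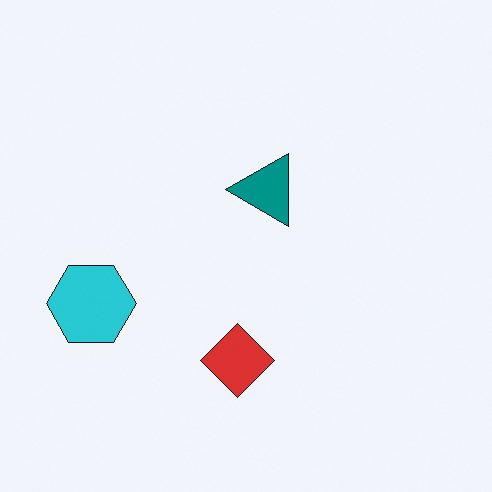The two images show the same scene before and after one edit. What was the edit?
This is the original image rotated 90° counter-clockwise.

The cyan hexagon sits in the top of the first image and the left of the second — consistent with a whole-image 90° counter-clockwise rotation.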